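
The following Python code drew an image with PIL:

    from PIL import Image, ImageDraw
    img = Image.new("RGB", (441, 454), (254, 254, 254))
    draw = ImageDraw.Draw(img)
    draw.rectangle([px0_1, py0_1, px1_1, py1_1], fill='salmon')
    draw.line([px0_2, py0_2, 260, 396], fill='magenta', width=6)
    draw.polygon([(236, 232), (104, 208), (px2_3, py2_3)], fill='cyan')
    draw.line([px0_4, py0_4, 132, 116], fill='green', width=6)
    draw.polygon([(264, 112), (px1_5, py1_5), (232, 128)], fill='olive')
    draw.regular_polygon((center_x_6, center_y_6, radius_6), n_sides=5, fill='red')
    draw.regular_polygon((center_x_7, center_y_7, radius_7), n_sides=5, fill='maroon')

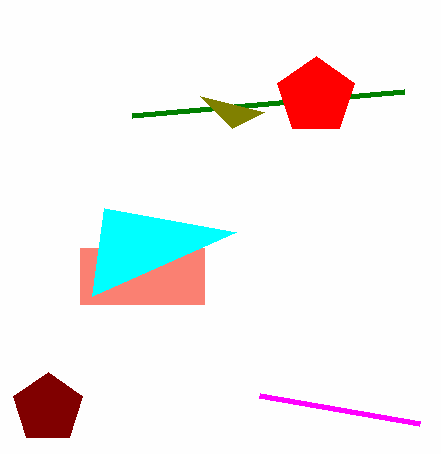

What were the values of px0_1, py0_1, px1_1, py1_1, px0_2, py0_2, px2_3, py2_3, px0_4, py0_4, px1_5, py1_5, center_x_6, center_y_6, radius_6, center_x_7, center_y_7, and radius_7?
px0_1 = 80; py0_1 = 248; px1_1 = 204; py1_1 = 304; px0_2 = 420; py0_2 = 424; px2_3 = 92; py2_3 = 296; px0_4 = 404; py0_4 = 92; px1_5 = 200; py1_5 = 96; center_x_6 = 316; center_y_6 = 96; radius_6 = 40; center_x_7 = 48; center_y_7 = 408; radius_7 = 36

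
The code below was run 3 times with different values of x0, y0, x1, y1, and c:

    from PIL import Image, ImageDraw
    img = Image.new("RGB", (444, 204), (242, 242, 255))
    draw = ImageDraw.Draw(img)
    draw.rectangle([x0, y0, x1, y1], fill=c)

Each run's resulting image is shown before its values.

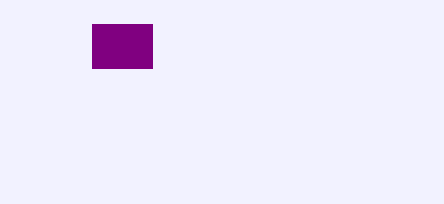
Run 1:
x0 = 92; y0 = 24; x1 = 152; y1 = 68; c = 'purple'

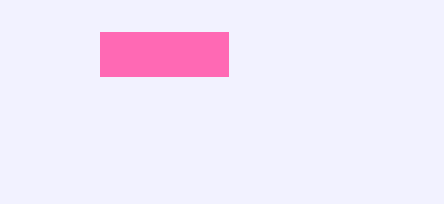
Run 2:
x0 = 100; y0 = 32; x1 = 228; y1 = 76; c = 'hotpink'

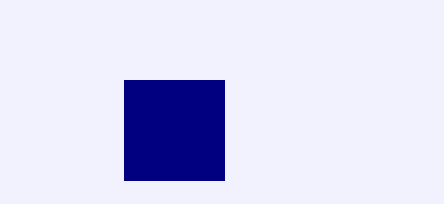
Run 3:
x0 = 124; y0 = 80; x1 = 224; y1 = 180; c = 'navy'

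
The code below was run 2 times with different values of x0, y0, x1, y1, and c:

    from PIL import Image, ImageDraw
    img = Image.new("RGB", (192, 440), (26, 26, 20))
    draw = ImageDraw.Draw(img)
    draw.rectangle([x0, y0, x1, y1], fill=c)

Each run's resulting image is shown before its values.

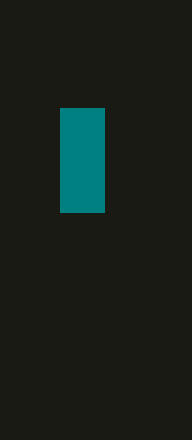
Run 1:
x0 = 60
y0 = 108
x1 = 104
y1 = 212
c = 'teal'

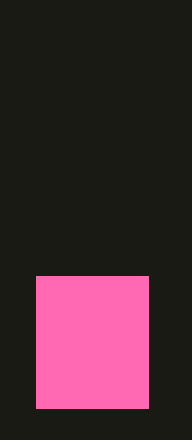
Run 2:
x0 = 36, y0 = 276, x1 = 148, y1 = 408, c = 'hotpink'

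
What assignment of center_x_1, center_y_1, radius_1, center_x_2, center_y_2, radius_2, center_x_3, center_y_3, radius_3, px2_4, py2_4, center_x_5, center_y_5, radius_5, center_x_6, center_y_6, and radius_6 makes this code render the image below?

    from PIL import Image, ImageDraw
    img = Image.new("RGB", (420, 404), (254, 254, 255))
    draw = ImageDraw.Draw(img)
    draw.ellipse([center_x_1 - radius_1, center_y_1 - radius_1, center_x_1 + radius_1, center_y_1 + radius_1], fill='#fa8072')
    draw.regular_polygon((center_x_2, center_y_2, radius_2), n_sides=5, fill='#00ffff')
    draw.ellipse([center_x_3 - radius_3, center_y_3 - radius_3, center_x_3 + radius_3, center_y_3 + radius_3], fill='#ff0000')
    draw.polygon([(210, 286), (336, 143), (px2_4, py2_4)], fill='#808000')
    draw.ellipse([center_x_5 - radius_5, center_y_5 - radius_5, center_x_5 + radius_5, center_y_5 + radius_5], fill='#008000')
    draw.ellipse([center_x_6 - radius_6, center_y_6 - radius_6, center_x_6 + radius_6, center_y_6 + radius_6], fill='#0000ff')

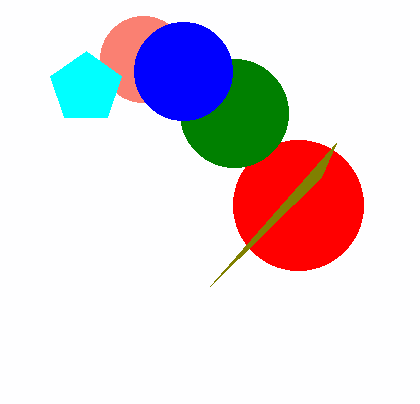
center_x_1 = 143, center_y_1 = 59, radius_1 = 43, center_x_2 = 86, center_y_2 = 88, radius_2 = 37, center_x_3 = 298, center_y_3 = 205, radius_3 = 65, px2_4 = 321, py2_4 = 177, center_x_5 = 234, center_y_5 = 113, radius_5 = 54, center_x_6 = 183, center_y_6 = 71, radius_6 = 49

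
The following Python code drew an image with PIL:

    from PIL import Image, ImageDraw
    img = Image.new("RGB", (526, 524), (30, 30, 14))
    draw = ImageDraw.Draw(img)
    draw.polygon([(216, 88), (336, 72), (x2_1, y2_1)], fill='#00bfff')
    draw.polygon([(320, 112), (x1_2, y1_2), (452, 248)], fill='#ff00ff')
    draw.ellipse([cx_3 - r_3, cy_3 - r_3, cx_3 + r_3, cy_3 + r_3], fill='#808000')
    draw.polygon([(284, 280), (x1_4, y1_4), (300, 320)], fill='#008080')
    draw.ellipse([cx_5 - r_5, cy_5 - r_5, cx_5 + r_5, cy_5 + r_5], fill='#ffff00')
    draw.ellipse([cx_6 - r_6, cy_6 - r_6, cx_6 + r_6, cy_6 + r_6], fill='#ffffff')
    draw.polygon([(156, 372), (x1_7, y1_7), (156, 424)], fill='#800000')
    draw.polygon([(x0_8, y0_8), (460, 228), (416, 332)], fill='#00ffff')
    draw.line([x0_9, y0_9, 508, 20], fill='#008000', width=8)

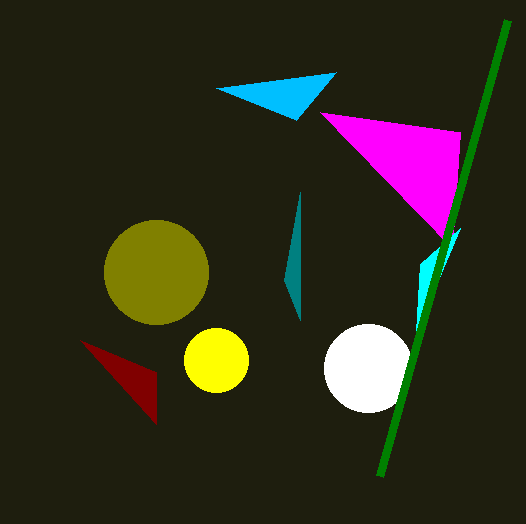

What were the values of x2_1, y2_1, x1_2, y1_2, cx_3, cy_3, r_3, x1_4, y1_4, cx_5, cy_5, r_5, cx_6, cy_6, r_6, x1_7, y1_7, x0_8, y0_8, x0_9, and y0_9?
x2_1 = 296; y2_1 = 120; x1_2 = 460; y1_2 = 132; cx_3 = 156; cy_3 = 272; r_3 = 52; x1_4 = 300; y1_4 = 192; cx_5 = 216; cy_5 = 360; r_5 = 32; cx_6 = 368; cy_6 = 368; r_6 = 44; x1_7 = 80; y1_7 = 340; x0_8 = 420; y0_8 = 264; x0_9 = 380; y0_9 = 476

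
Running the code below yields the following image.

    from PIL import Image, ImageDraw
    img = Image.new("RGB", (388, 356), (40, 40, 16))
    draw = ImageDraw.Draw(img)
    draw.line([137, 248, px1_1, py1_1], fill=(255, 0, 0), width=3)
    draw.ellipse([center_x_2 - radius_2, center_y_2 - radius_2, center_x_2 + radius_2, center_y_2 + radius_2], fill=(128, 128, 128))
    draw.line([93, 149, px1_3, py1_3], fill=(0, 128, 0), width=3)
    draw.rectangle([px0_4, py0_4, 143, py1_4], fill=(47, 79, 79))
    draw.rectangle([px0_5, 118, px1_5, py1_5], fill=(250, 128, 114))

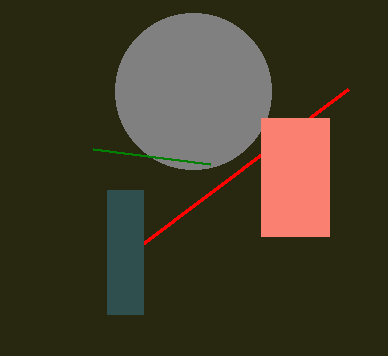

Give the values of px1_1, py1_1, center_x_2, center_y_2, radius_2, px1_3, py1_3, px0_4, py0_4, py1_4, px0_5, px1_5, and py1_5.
px1_1 = 348, py1_1 = 89, center_x_2 = 193, center_y_2 = 91, radius_2 = 78, px1_3 = 210, py1_3 = 164, px0_4 = 107, py0_4 = 190, py1_4 = 314, px0_5 = 261, px1_5 = 329, py1_5 = 236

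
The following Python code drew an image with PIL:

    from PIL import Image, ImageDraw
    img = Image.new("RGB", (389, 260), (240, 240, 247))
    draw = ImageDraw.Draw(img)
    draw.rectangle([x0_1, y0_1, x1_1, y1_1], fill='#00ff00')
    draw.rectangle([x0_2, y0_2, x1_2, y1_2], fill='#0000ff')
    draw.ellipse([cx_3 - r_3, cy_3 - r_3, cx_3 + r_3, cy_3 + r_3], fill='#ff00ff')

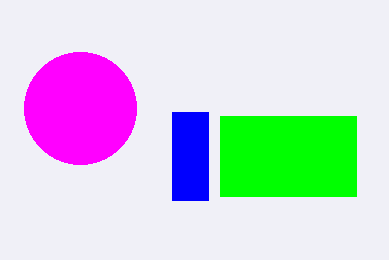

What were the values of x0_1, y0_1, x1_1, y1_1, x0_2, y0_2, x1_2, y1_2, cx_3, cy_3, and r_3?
x0_1 = 220; y0_1 = 116; x1_1 = 356; y1_1 = 196; x0_2 = 172; y0_2 = 112; x1_2 = 208; y1_2 = 200; cx_3 = 80; cy_3 = 108; r_3 = 56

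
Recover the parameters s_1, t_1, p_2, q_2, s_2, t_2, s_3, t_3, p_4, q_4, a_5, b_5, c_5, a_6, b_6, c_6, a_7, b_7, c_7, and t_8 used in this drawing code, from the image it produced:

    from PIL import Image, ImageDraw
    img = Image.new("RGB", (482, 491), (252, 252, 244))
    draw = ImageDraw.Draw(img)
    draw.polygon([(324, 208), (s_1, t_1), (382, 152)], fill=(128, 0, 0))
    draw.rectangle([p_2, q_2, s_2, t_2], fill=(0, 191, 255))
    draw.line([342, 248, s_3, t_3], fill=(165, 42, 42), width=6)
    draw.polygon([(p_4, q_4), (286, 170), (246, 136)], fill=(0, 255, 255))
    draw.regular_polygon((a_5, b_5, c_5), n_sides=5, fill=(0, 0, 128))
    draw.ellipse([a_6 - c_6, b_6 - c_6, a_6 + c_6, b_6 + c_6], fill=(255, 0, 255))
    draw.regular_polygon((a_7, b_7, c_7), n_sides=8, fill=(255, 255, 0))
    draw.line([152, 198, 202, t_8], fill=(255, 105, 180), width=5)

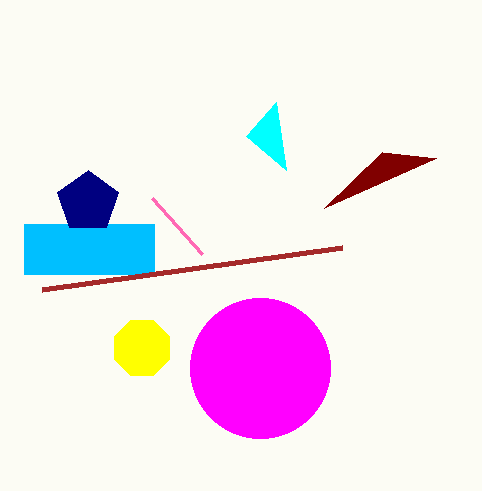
s_1 = 436; t_1 = 158; p_2 = 24; q_2 = 224; s_2 = 154; t_2 = 274; s_3 = 42; t_3 = 290; p_4 = 276; q_4 = 102; a_5 = 88; b_5 = 202; c_5 = 32; a_6 = 260; b_6 = 368; c_6 = 70; a_7 = 142; b_7 = 348; c_7 = 30; t_8 = 254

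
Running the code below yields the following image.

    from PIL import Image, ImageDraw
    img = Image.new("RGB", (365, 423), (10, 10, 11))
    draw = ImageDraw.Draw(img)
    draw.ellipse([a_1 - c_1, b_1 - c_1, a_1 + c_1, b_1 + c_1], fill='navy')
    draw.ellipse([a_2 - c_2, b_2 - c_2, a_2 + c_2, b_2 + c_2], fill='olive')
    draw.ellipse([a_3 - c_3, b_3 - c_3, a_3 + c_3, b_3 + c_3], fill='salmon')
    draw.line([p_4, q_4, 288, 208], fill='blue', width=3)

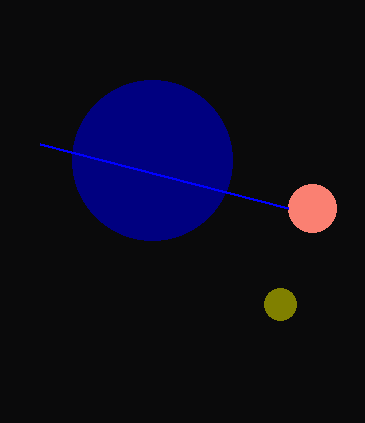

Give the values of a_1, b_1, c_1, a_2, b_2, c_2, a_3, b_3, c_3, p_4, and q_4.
a_1 = 152
b_1 = 160
c_1 = 80
a_2 = 280
b_2 = 304
c_2 = 16
a_3 = 312
b_3 = 208
c_3 = 24
p_4 = 40
q_4 = 144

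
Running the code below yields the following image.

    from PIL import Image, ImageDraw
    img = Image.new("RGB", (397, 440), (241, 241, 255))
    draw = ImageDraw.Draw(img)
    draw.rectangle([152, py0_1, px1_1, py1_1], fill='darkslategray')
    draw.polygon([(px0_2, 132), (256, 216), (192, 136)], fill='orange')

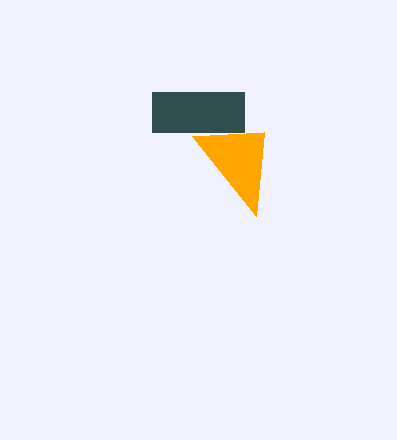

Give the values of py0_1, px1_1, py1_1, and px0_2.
py0_1 = 92, px1_1 = 244, py1_1 = 132, px0_2 = 264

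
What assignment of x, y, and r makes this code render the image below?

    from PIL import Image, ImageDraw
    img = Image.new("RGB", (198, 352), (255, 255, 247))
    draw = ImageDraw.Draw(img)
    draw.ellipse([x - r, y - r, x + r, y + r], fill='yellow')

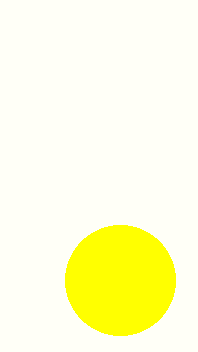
x = 120, y = 280, r = 55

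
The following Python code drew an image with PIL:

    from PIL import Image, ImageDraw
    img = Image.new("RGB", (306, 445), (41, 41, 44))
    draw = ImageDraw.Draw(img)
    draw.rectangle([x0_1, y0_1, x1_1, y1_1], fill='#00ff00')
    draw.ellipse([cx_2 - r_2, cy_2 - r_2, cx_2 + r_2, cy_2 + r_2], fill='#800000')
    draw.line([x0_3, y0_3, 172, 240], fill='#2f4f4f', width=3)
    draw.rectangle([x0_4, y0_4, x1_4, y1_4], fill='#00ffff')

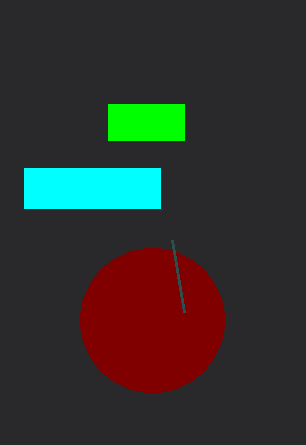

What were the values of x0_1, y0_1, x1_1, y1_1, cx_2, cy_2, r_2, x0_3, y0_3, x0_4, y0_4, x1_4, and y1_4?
x0_1 = 108
y0_1 = 104
x1_1 = 184
y1_1 = 140
cx_2 = 152
cy_2 = 320
r_2 = 72
x0_3 = 184
y0_3 = 312
x0_4 = 24
y0_4 = 168
x1_4 = 160
y1_4 = 208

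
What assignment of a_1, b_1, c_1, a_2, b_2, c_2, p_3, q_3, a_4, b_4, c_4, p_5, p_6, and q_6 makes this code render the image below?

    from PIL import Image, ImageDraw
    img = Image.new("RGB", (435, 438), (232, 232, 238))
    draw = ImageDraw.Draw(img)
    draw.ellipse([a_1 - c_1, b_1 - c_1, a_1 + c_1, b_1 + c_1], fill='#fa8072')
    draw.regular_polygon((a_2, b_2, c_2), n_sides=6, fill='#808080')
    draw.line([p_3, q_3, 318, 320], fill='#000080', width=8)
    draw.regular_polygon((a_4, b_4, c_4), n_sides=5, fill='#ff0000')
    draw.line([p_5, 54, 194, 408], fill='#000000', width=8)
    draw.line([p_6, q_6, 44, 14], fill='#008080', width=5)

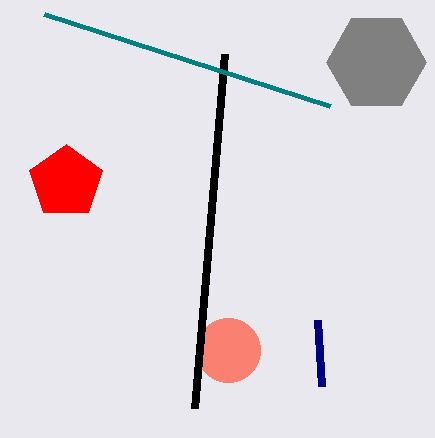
a_1 = 228
b_1 = 350
c_1 = 32
a_2 = 376
b_2 = 62
c_2 = 50
p_3 = 322
q_3 = 386
a_4 = 66
b_4 = 182
c_4 = 38
p_5 = 224
p_6 = 330
q_6 = 106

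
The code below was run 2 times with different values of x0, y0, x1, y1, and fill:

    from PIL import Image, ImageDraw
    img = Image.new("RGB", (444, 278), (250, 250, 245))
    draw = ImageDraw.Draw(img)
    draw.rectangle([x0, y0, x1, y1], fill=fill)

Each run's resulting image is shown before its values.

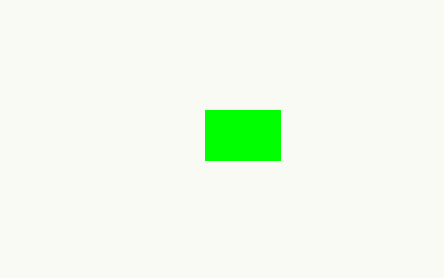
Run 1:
x0 = 205, y0 = 110, x1 = 280, y1 = 160, fill = 'lime'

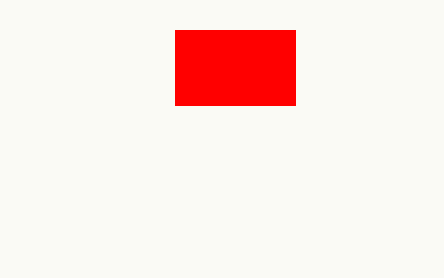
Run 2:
x0 = 175; y0 = 30; x1 = 295; y1 = 105; fill = 'red'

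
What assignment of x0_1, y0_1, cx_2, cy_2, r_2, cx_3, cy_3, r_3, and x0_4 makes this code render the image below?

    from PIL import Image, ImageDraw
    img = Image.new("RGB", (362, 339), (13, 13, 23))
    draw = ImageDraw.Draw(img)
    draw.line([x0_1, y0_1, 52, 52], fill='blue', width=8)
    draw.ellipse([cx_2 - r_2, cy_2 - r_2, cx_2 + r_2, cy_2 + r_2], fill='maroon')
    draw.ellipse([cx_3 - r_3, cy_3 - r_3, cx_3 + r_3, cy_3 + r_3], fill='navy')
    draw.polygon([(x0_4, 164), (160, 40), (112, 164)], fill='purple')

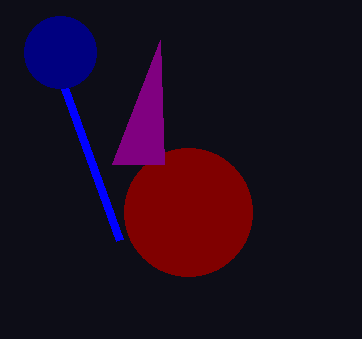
x0_1 = 120, y0_1 = 240, cx_2 = 188, cy_2 = 212, r_2 = 64, cx_3 = 60, cy_3 = 52, r_3 = 36, x0_4 = 164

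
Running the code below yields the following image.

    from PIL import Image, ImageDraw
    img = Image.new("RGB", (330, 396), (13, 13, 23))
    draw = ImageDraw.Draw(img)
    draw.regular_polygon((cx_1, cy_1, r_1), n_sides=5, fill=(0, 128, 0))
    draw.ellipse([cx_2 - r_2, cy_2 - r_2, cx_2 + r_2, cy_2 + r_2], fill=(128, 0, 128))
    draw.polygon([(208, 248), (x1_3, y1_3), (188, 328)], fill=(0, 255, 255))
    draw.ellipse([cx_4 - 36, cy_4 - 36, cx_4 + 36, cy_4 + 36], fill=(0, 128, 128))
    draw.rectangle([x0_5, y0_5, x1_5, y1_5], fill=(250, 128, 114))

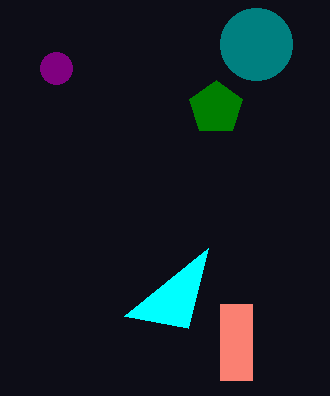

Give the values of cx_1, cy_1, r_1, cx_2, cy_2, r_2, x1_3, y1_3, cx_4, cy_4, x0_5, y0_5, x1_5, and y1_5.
cx_1 = 216
cy_1 = 108
r_1 = 28
cx_2 = 56
cy_2 = 68
r_2 = 16
x1_3 = 124
y1_3 = 316
cx_4 = 256
cy_4 = 44
x0_5 = 220
y0_5 = 304
x1_5 = 252
y1_5 = 380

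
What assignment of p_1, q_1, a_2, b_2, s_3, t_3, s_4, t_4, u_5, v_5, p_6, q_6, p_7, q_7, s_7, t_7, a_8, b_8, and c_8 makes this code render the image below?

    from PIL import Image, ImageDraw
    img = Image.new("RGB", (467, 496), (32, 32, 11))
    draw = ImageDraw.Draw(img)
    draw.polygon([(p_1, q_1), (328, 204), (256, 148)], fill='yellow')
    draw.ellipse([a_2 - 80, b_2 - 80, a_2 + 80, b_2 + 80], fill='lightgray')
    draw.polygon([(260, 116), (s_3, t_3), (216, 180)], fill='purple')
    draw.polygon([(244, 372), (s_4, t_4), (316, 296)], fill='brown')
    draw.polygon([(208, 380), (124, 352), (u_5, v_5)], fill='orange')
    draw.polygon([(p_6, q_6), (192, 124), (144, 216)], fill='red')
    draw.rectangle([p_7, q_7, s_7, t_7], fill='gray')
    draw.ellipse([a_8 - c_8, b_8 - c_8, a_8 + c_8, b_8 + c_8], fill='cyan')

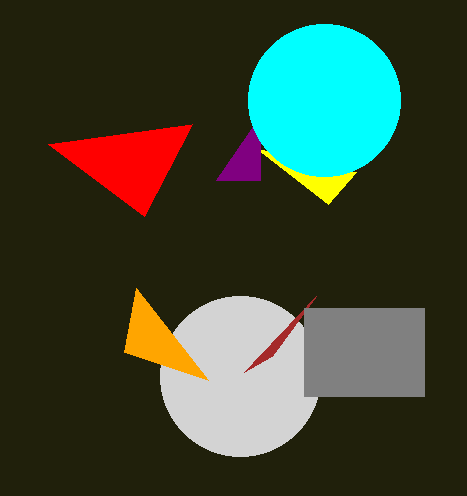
p_1 = 356; q_1 = 172; a_2 = 240; b_2 = 376; s_3 = 260; t_3 = 180; s_4 = 272; t_4 = 356; u_5 = 136; v_5 = 288; p_6 = 48; q_6 = 144; p_7 = 304; q_7 = 308; s_7 = 424; t_7 = 396; a_8 = 324; b_8 = 100; c_8 = 76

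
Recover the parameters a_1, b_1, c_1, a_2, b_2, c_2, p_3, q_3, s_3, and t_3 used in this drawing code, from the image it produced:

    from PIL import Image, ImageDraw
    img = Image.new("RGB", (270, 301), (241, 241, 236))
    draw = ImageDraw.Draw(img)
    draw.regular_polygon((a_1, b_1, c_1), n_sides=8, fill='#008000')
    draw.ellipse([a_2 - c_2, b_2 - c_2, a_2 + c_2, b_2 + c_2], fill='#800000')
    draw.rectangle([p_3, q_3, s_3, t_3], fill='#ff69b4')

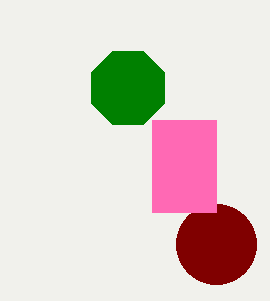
a_1 = 128
b_1 = 88
c_1 = 40
a_2 = 216
b_2 = 244
c_2 = 40
p_3 = 152
q_3 = 120
s_3 = 216
t_3 = 212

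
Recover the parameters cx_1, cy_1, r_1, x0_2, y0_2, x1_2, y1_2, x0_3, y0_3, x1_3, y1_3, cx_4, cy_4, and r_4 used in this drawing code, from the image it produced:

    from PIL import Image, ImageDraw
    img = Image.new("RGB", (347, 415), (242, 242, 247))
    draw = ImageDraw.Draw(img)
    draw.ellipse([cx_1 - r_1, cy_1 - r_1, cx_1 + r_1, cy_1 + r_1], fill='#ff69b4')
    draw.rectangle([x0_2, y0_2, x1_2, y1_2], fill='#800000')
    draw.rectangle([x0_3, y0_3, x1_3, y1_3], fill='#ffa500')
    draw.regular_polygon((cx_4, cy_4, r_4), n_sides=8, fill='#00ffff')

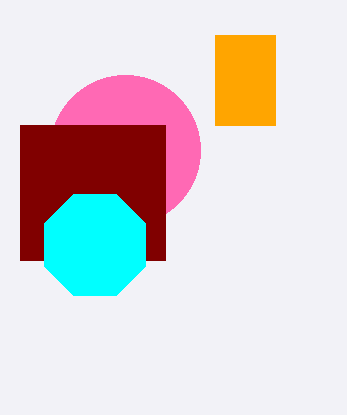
cx_1 = 125, cy_1 = 150, r_1 = 75, x0_2 = 20, y0_2 = 125, x1_2 = 165, y1_2 = 260, x0_3 = 215, y0_3 = 35, x1_3 = 275, y1_3 = 125, cx_4 = 95, cy_4 = 245, r_4 = 55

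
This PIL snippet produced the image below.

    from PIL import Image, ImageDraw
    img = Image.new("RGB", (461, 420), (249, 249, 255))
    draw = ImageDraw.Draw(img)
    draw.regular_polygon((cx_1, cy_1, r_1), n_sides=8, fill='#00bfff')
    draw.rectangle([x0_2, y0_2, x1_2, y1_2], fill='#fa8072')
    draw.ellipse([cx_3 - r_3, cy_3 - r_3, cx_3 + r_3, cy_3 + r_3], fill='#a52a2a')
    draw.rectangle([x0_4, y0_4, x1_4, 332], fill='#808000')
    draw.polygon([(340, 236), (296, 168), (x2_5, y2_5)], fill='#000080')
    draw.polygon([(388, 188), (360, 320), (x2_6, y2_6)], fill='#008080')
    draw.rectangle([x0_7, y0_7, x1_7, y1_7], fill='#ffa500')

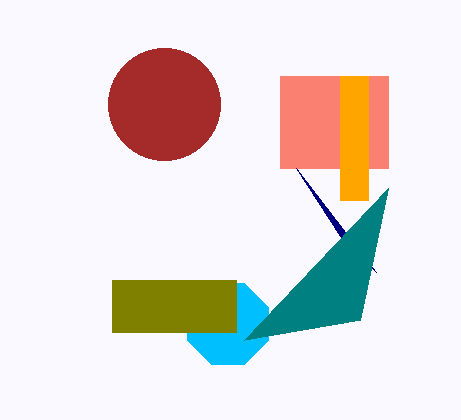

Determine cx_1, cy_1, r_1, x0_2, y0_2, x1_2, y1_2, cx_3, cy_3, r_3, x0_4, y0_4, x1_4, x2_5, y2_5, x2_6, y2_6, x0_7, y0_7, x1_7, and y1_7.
cx_1 = 228
cy_1 = 324
r_1 = 44
x0_2 = 280
y0_2 = 76
x1_2 = 388
y1_2 = 168
cx_3 = 164
cy_3 = 104
r_3 = 56
x0_4 = 112
y0_4 = 280
x1_4 = 236
x2_5 = 376
y2_5 = 272
x2_6 = 244
y2_6 = 340
x0_7 = 340
y0_7 = 76
x1_7 = 368
y1_7 = 200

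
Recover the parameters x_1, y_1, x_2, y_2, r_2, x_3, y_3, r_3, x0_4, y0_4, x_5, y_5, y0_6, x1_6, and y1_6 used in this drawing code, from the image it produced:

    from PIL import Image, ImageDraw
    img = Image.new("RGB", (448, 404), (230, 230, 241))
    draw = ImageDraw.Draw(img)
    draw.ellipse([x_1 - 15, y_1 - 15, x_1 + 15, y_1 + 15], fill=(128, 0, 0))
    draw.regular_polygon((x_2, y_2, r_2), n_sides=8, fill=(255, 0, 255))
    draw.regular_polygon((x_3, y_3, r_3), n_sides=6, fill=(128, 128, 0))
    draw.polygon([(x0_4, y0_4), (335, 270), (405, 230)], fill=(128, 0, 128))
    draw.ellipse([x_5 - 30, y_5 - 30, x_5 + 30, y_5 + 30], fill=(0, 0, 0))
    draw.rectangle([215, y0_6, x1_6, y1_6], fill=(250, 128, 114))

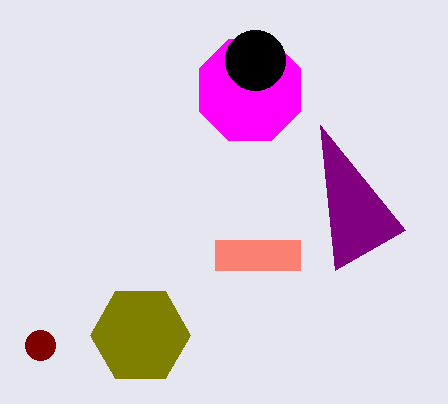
x_1 = 40
y_1 = 345
x_2 = 250
y_2 = 90
r_2 = 55
x_3 = 140
y_3 = 335
r_3 = 50
x0_4 = 320
y0_4 = 125
x_5 = 255
y_5 = 60
y0_6 = 240
x1_6 = 300
y1_6 = 270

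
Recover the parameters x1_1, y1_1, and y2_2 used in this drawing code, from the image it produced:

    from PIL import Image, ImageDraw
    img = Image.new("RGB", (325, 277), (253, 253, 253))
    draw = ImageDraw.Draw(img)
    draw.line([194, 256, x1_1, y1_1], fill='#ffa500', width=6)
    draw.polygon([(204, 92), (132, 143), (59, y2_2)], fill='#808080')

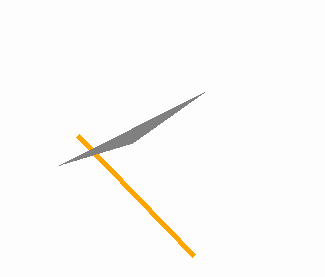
x1_1 = 78
y1_1 = 136
y2_2 = 165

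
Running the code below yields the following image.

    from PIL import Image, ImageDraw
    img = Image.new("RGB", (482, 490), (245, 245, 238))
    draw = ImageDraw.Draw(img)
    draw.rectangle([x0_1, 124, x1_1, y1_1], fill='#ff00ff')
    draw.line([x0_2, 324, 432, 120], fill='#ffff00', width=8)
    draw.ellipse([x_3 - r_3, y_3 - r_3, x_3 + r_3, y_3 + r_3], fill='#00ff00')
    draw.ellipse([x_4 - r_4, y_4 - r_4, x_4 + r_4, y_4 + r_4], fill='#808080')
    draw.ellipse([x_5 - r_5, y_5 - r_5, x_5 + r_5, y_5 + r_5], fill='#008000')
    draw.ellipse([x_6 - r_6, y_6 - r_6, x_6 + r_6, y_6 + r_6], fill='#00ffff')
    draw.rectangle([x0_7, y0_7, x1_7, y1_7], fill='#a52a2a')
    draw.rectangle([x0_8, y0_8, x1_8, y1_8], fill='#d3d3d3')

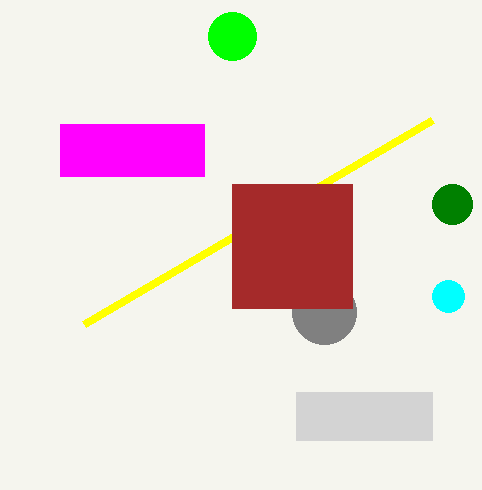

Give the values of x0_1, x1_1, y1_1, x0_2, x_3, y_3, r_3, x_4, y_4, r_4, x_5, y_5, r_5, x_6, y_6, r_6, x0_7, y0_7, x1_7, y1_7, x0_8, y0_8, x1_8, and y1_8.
x0_1 = 60, x1_1 = 204, y1_1 = 176, x0_2 = 84, x_3 = 232, y_3 = 36, r_3 = 24, x_4 = 324, y_4 = 312, r_4 = 32, x_5 = 452, y_5 = 204, r_5 = 20, x_6 = 448, y_6 = 296, r_6 = 16, x0_7 = 232, y0_7 = 184, x1_7 = 352, y1_7 = 308, x0_8 = 296, y0_8 = 392, x1_8 = 432, y1_8 = 440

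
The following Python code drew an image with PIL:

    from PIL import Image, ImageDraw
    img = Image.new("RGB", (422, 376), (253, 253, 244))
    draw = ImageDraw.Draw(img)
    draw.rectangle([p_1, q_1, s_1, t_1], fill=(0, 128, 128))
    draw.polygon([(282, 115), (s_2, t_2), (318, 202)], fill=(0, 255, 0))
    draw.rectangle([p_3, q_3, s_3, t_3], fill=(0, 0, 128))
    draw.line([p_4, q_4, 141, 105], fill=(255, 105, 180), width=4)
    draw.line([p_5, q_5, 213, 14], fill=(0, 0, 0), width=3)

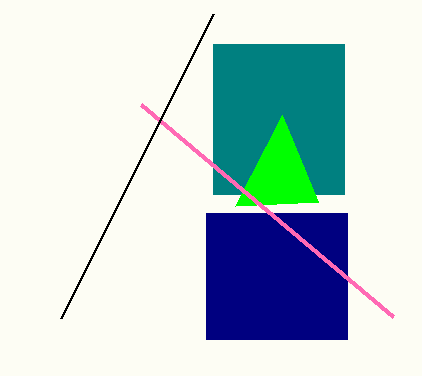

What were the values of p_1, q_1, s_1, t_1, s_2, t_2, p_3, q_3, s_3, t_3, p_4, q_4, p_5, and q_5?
p_1 = 213; q_1 = 44; s_1 = 344; t_1 = 194; s_2 = 235; t_2 = 206; p_3 = 206; q_3 = 213; s_3 = 347; t_3 = 339; p_4 = 393; q_4 = 317; p_5 = 61; q_5 = 318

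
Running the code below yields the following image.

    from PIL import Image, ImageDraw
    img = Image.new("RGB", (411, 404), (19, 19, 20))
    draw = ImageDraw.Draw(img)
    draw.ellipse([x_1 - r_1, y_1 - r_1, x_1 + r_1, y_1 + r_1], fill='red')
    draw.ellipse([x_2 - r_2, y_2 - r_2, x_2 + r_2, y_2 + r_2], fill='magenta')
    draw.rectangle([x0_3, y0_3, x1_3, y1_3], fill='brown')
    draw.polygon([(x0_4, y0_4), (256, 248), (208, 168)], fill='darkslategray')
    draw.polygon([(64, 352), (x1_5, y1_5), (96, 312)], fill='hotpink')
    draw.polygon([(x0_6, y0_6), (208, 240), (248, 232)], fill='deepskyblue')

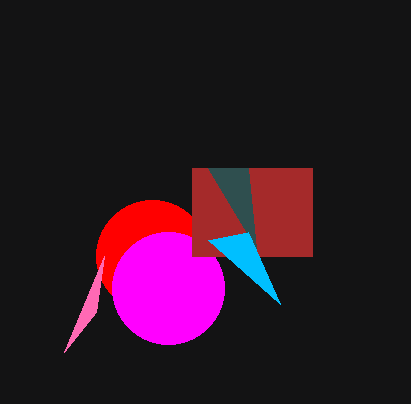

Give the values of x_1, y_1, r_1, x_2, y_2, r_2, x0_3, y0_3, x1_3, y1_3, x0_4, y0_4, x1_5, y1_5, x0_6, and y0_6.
x_1 = 152; y_1 = 256; r_1 = 56; x_2 = 168; y_2 = 288; r_2 = 56; x0_3 = 192; y0_3 = 168; x1_3 = 312; y1_3 = 256; x0_4 = 248; y0_4 = 168; x1_5 = 104; y1_5 = 256; x0_6 = 280; y0_6 = 304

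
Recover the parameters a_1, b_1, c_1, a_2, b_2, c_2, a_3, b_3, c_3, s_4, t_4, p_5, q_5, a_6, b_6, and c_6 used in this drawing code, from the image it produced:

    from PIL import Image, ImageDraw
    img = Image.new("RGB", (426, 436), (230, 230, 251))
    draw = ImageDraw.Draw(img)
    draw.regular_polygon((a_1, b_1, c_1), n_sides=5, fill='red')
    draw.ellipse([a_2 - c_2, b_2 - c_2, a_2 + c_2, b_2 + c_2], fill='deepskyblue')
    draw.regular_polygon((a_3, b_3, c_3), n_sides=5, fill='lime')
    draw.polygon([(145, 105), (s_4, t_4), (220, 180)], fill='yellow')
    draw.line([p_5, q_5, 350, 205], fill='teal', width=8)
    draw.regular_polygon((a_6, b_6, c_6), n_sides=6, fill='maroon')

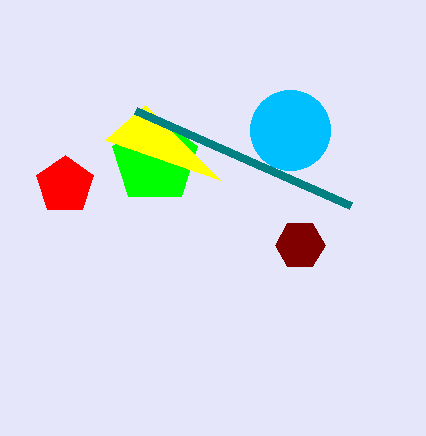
a_1 = 65; b_1 = 185; c_1 = 30; a_2 = 290; b_2 = 130; c_2 = 40; a_3 = 155; b_3 = 160; c_3 = 45; s_4 = 105; t_4 = 140; p_5 = 135; q_5 = 110; a_6 = 300; b_6 = 245; c_6 = 25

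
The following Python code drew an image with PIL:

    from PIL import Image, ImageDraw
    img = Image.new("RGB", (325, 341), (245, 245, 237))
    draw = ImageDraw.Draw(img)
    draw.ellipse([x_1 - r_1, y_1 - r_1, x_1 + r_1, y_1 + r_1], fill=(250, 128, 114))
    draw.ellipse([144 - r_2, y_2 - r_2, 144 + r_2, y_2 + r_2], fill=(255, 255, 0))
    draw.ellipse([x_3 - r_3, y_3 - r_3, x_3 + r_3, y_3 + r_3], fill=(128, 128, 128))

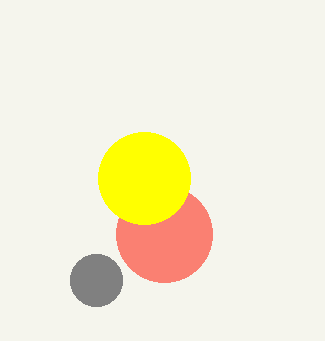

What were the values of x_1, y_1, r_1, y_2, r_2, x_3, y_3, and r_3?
x_1 = 164
y_1 = 234
r_1 = 48
y_2 = 178
r_2 = 46
x_3 = 96
y_3 = 280
r_3 = 26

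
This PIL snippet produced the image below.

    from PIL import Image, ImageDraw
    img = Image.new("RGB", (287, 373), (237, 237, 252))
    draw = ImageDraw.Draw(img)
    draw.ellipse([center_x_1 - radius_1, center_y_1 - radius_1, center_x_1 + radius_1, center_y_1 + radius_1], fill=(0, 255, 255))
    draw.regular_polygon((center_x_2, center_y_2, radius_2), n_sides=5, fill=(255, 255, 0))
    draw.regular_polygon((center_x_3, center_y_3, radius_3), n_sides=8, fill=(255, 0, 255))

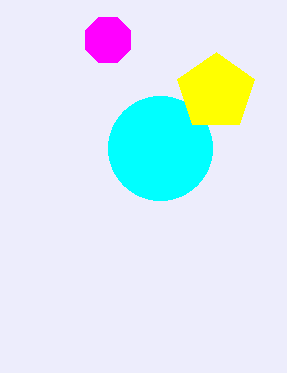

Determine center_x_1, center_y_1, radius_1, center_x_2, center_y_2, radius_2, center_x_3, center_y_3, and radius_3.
center_x_1 = 160; center_y_1 = 148; radius_1 = 52; center_x_2 = 216; center_y_2 = 92; radius_2 = 40; center_x_3 = 108; center_y_3 = 40; radius_3 = 24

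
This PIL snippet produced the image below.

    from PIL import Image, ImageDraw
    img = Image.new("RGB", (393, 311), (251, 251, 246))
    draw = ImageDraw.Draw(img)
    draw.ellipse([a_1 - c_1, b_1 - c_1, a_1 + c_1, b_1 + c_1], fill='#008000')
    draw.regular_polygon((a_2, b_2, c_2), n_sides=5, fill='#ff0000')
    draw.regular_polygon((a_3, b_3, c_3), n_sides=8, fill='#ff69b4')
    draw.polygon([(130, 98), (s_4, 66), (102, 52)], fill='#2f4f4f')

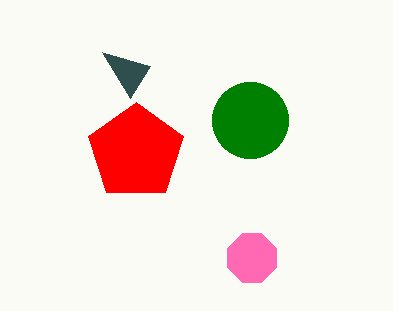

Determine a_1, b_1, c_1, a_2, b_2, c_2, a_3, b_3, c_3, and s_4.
a_1 = 250; b_1 = 120; c_1 = 38; a_2 = 136; b_2 = 152; c_2 = 50; a_3 = 252; b_3 = 258; c_3 = 26; s_4 = 150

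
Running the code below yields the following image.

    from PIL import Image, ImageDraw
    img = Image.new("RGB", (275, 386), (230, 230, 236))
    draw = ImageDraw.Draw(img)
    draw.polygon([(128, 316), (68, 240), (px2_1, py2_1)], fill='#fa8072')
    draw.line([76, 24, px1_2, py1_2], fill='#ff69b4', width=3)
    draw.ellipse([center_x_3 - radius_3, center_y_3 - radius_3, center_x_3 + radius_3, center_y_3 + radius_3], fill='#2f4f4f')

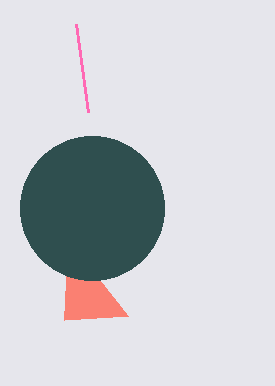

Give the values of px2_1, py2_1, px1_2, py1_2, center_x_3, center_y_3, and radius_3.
px2_1 = 64; py2_1 = 320; px1_2 = 88; py1_2 = 112; center_x_3 = 92; center_y_3 = 208; radius_3 = 72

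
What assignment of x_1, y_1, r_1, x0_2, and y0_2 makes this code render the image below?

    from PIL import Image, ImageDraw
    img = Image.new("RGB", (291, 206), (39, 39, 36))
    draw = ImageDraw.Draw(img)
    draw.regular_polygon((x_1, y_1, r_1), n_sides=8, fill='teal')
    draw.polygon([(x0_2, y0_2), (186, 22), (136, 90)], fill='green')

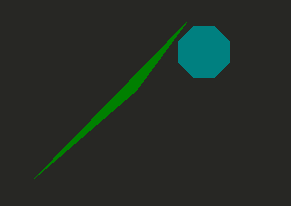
x_1 = 204; y_1 = 52; r_1 = 28; x0_2 = 34; y0_2 = 178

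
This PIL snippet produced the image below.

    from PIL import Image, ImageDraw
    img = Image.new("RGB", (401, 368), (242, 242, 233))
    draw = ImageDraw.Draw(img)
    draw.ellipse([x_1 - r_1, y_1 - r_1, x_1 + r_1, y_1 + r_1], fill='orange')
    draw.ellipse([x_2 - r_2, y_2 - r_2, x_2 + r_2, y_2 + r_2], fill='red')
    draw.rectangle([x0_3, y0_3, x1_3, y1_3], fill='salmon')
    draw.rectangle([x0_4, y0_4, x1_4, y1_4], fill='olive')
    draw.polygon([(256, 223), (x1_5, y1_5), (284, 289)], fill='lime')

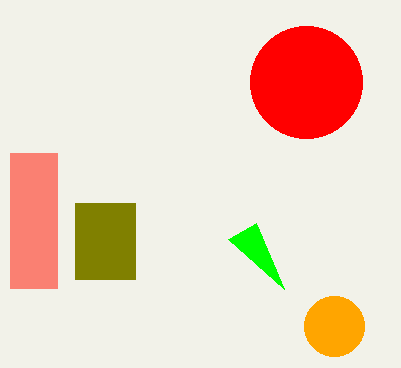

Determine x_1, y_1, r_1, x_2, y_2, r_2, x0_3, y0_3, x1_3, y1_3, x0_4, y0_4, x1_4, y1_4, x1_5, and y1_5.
x_1 = 334, y_1 = 326, r_1 = 30, x_2 = 306, y_2 = 82, r_2 = 56, x0_3 = 10, y0_3 = 153, x1_3 = 57, y1_3 = 288, x0_4 = 75, y0_4 = 203, x1_4 = 135, y1_4 = 279, x1_5 = 228, y1_5 = 239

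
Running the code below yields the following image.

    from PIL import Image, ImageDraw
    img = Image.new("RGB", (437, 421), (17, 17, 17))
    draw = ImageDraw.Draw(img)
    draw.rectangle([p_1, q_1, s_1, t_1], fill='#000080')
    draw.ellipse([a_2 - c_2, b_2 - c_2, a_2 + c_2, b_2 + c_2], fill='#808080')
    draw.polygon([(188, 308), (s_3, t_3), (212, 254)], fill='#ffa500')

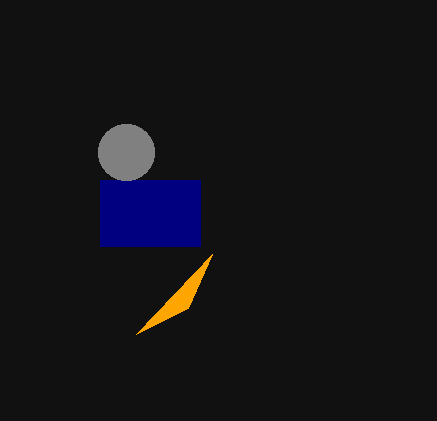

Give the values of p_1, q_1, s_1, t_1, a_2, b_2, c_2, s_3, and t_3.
p_1 = 100; q_1 = 180; s_1 = 200; t_1 = 246; a_2 = 126; b_2 = 152; c_2 = 28; s_3 = 136; t_3 = 334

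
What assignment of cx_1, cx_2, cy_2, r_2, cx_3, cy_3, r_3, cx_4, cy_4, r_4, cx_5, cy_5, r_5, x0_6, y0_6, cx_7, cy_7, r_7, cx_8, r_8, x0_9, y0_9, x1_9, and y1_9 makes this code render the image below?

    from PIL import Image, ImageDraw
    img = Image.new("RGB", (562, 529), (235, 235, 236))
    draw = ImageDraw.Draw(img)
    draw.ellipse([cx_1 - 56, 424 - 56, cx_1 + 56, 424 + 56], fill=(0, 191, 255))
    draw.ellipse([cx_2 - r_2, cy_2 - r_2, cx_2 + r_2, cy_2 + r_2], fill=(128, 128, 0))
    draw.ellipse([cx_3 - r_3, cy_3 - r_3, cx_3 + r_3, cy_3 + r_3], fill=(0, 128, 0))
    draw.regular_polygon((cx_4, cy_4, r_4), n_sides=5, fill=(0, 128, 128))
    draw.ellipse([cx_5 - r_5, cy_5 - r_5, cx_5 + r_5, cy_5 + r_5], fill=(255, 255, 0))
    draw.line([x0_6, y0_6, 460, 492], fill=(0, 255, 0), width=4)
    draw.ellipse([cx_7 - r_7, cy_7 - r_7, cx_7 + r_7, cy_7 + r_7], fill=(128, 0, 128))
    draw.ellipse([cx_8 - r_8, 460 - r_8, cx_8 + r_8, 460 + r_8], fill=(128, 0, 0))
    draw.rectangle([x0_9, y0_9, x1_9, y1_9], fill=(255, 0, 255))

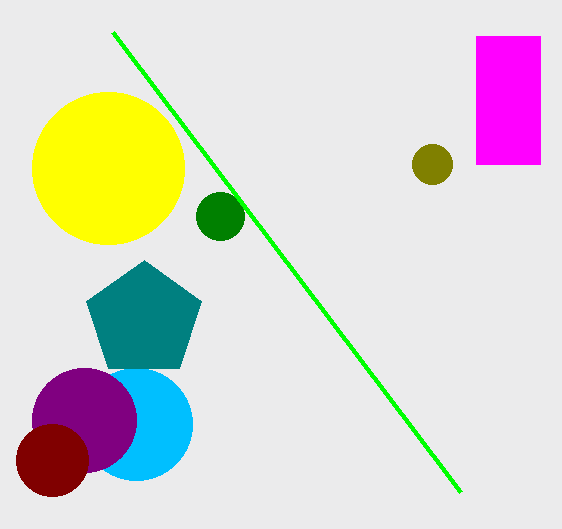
cx_1 = 136
cx_2 = 432
cy_2 = 164
r_2 = 20
cx_3 = 220
cy_3 = 216
r_3 = 24
cx_4 = 144
cy_4 = 320
r_4 = 60
cx_5 = 108
cy_5 = 168
r_5 = 76
x0_6 = 112
y0_6 = 32
cx_7 = 84
cy_7 = 420
r_7 = 52
cx_8 = 52
r_8 = 36
x0_9 = 476
y0_9 = 36
x1_9 = 540
y1_9 = 164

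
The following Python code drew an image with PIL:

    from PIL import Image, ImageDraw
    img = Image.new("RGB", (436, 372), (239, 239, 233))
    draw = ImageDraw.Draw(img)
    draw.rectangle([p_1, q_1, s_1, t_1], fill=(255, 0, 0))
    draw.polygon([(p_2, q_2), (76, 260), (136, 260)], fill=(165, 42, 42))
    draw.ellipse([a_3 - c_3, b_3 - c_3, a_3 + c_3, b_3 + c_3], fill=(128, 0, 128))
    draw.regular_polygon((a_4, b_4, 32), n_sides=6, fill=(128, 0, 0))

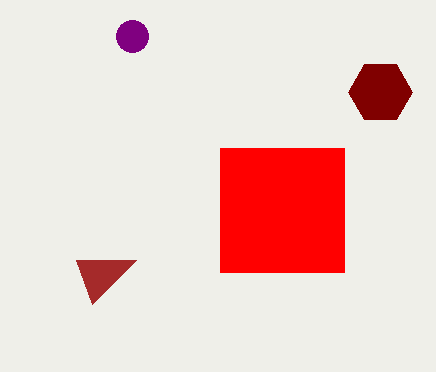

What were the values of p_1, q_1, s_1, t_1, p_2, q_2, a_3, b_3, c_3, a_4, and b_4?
p_1 = 220
q_1 = 148
s_1 = 344
t_1 = 272
p_2 = 92
q_2 = 304
a_3 = 132
b_3 = 36
c_3 = 16
a_4 = 380
b_4 = 92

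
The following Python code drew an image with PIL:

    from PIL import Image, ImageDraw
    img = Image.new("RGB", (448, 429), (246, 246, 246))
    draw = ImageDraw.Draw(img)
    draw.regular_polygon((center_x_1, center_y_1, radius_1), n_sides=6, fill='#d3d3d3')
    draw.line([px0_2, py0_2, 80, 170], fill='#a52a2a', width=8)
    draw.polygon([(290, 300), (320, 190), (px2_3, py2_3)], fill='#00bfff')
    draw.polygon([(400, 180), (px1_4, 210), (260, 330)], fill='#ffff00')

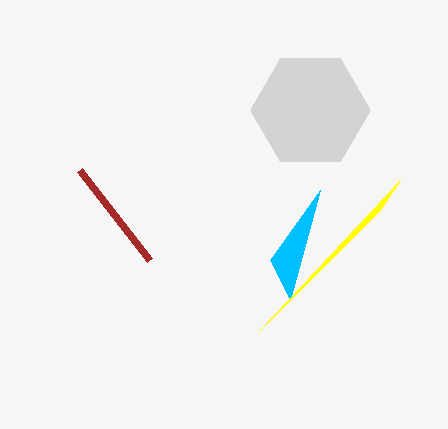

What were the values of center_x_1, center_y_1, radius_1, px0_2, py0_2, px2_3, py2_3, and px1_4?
center_x_1 = 310; center_y_1 = 110; radius_1 = 60; px0_2 = 150; py0_2 = 260; px2_3 = 270; py2_3 = 260; px1_4 = 380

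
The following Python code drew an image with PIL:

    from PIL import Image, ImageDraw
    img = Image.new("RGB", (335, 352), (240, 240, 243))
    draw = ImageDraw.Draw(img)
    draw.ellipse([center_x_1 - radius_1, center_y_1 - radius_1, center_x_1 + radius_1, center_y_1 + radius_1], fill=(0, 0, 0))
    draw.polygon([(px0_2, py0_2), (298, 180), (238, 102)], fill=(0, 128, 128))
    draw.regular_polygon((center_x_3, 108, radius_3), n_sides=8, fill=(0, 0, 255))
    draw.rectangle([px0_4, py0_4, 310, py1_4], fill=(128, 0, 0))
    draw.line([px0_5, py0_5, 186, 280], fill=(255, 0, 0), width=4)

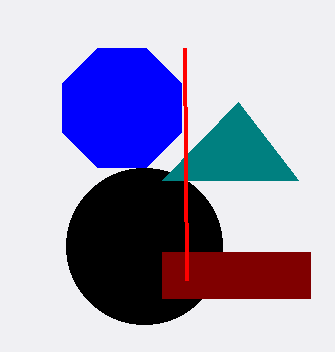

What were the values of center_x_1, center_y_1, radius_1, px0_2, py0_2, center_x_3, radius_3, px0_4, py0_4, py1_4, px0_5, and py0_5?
center_x_1 = 144; center_y_1 = 246; radius_1 = 78; px0_2 = 162; py0_2 = 180; center_x_3 = 122; radius_3 = 64; px0_4 = 162; py0_4 = 252; py1_4 = 298; px0_5 = 184; py0_5 = 48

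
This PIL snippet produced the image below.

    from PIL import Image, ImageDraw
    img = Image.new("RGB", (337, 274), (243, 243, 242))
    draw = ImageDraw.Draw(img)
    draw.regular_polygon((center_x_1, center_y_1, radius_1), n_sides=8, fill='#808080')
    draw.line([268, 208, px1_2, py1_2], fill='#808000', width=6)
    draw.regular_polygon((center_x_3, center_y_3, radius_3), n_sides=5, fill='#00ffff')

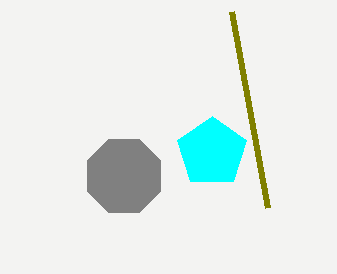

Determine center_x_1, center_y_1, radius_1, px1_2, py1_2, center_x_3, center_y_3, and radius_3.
center_x_1 = 124, center_y_1 = 176, radius_1 = 40, px1_2 = 232, py1_2 = 12, center_x_3 = 212, center_y_3 = 152, radius_3 = 36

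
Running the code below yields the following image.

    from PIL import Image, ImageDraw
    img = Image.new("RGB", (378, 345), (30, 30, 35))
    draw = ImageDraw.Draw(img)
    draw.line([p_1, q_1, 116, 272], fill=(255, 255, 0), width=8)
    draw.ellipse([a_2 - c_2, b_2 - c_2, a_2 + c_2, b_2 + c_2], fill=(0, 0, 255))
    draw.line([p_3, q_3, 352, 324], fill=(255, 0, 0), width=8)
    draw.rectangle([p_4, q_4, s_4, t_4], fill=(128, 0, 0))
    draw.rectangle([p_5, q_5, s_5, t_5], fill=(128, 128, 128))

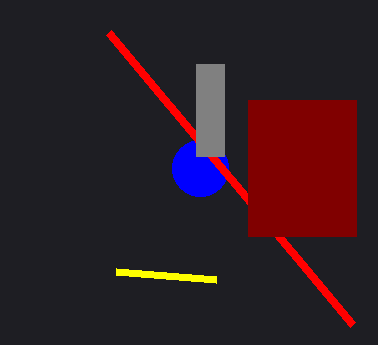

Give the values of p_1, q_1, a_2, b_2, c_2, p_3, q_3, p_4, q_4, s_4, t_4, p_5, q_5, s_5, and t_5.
p_1 = 216, q_1 = 280, a_2 = 200, b_2 = 168, c_2 = 28, p_3 = 108, q_3 = 32, p_4 = 248, q_4 = 100, s_4 = 356, t_4 = 236, p_5 = 196, q_5 = 64, s_5 = 224, t_5 = 156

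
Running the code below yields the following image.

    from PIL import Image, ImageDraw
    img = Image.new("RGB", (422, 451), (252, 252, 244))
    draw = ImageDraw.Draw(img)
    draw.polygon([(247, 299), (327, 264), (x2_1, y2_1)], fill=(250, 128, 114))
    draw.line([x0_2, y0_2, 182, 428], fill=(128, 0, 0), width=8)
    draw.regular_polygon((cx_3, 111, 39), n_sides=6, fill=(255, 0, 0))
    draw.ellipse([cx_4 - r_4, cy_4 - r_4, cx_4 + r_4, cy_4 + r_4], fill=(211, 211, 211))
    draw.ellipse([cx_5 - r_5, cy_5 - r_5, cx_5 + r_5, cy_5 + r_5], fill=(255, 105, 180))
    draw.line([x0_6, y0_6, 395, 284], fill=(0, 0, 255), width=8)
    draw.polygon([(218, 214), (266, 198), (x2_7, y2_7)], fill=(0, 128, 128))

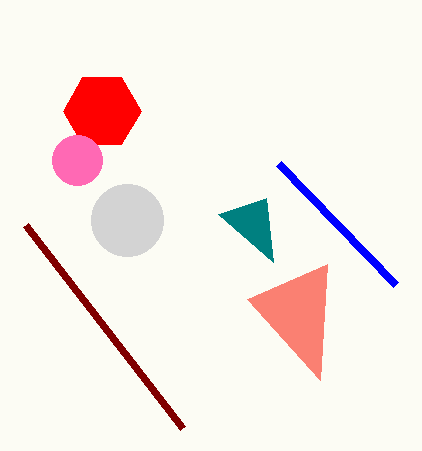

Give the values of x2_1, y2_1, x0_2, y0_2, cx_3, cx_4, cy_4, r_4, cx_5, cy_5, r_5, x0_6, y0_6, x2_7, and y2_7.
x2_1 = 320
y2_1 = 380
x0_2 = 25
y0_2 = 225
cx_3 = 102
cx_4 = 127
cy_4 = 220
r_4 = 36
cx_5 = 77
cy_5 = 160
r_5 = 25
x0_6 = 278
y0_6 = 163
x2_7 = 273
y2_7 = 262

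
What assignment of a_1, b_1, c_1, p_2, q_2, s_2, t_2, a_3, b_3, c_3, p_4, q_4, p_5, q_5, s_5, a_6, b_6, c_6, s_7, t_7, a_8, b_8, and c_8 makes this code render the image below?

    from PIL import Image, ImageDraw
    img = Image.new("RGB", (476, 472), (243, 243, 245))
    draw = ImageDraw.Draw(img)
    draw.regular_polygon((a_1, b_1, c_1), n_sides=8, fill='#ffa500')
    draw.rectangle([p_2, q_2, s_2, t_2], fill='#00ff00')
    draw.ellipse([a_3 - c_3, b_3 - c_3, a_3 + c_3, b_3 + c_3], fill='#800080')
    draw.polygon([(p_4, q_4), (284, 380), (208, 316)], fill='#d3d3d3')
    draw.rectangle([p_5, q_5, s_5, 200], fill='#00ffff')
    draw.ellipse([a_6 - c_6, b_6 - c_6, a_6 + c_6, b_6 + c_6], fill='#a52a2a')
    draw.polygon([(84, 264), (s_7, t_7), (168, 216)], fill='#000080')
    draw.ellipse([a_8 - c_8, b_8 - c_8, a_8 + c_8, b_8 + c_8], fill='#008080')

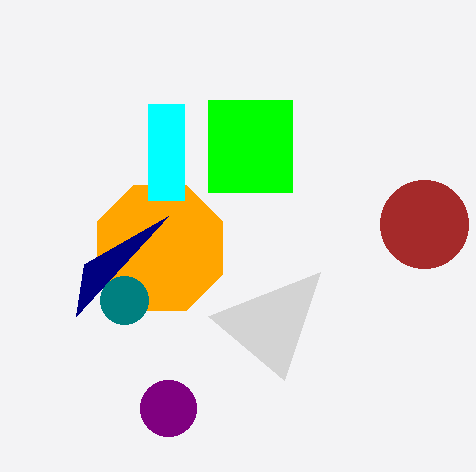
a_1 = 160
b_1 = 248
c_1 = 68
p_2 = 208
q_2 = 100
s_2 = 292
t_2 = 192
a_3 = 168
b_3 = 408
c_3 = 28
p_4 = 320
q_4 = 272
p_5 = 148
q_5 = 104
s_5 = 184
a_6 = 424
b_6 = 224
c_6 = 44
s_7 = 76
t_7 = 316
a_8 = 124
b_8 = 300
c_8 = 24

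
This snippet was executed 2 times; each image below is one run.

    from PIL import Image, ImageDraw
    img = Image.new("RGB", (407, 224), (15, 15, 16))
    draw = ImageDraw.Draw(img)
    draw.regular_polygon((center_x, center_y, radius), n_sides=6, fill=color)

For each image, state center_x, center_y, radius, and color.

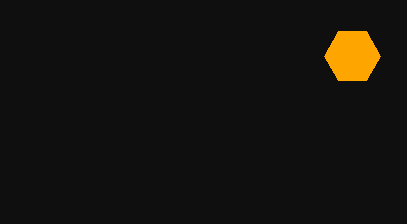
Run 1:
center_x = 352
center_y = 56
radius = 28
color = 'orange'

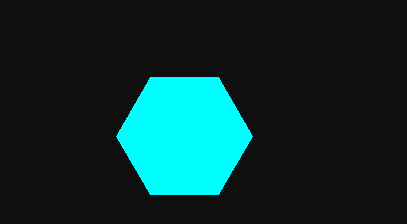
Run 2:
center_x = 184
center_y = 136
radius = 68
color = 'cyan'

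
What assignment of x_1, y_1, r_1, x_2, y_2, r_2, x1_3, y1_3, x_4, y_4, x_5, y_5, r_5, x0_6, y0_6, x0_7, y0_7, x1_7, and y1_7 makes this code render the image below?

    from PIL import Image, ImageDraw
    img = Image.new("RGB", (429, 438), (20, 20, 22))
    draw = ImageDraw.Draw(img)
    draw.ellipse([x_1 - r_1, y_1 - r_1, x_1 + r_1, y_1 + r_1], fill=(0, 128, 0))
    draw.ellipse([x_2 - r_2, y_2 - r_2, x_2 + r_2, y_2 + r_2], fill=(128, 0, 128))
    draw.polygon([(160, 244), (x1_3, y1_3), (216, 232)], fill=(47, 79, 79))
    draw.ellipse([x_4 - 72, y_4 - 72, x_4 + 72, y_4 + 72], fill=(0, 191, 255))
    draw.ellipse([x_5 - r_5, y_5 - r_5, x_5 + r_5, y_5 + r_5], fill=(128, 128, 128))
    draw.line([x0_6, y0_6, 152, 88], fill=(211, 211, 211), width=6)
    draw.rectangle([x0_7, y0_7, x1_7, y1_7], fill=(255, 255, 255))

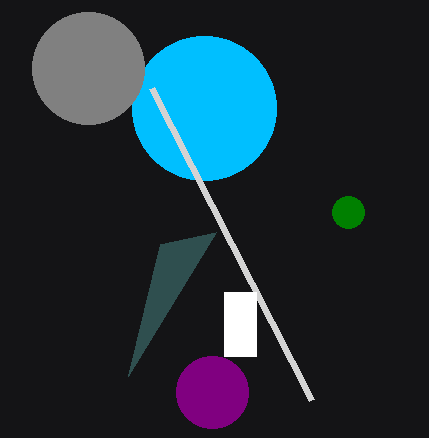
x_1 = 348, y_1 = 212, r_1 = 16, x_2 = 212, y_2 = 392, r_2 = 36, x1_3 = 128, y1_3 = 376, x_4 = 204, y_4 = 108, x_5 = 88, y_5 = 68, r_5 = 56, x0_6 = 312, y0_6 = 400, x0_7 = 224, y0_7 = 292, x1_7 = 256, y1_7 = 356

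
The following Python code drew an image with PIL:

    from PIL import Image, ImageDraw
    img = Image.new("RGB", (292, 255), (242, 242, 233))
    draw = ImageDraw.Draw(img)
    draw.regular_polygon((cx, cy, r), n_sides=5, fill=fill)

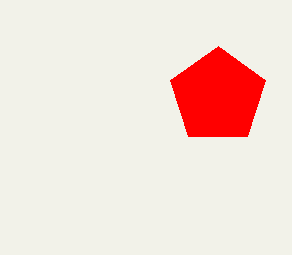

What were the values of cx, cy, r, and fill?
cx = 218
cy = 96
r = 50
fill = 'red'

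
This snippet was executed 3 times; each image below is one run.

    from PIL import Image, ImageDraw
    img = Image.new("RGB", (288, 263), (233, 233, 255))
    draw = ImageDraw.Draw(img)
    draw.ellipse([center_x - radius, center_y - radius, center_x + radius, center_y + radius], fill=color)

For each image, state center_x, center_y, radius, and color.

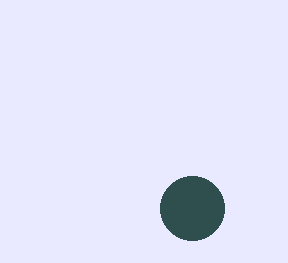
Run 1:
center_x = 192
center_y = 208
radius = 32
color = 'darkslategray'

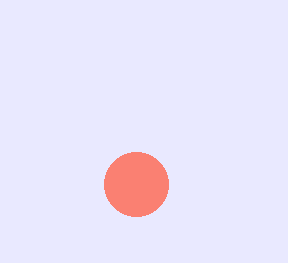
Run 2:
center_x = 136
center_y = 184
radius = 32
color = 'salmon'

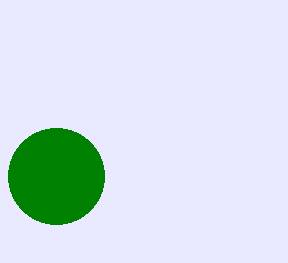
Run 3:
center_x = 56, center_y = 176, radius = 48, color = 'green'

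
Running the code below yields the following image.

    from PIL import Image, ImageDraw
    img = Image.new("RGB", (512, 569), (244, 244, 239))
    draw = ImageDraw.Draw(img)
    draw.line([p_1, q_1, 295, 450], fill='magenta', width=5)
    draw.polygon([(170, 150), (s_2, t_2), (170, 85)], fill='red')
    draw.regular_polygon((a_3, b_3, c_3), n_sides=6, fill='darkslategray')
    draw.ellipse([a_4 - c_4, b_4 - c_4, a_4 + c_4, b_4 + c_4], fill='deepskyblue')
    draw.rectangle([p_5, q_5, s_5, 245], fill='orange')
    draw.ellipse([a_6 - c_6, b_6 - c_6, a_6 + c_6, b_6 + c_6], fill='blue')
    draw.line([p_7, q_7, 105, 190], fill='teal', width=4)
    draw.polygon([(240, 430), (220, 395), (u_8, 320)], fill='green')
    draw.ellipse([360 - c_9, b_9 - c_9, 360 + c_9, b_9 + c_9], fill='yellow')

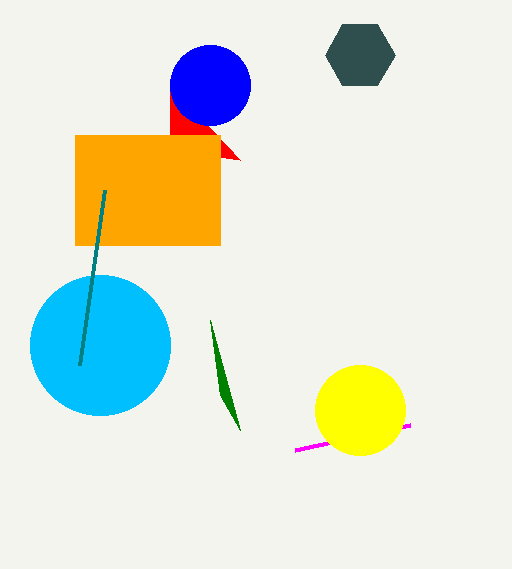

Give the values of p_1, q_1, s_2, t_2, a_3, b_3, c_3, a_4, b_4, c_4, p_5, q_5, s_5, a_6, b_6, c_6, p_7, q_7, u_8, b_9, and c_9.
p_1 = 410; q_1 = 425; s_2 = 240; t_2 = 160; a_3 = 360; b_3 = 55; c_3 = 35; a_4 = 100; b_4 = 345; c_4 = 70; p_5 = 75; q_5 = 135; s_5 = 220; a_6 = 210; b_6 = 85; c_6 = 40; p_7 = 80; q_7 = 365; u_8 = 210; b_9 = 410; c_9 = 45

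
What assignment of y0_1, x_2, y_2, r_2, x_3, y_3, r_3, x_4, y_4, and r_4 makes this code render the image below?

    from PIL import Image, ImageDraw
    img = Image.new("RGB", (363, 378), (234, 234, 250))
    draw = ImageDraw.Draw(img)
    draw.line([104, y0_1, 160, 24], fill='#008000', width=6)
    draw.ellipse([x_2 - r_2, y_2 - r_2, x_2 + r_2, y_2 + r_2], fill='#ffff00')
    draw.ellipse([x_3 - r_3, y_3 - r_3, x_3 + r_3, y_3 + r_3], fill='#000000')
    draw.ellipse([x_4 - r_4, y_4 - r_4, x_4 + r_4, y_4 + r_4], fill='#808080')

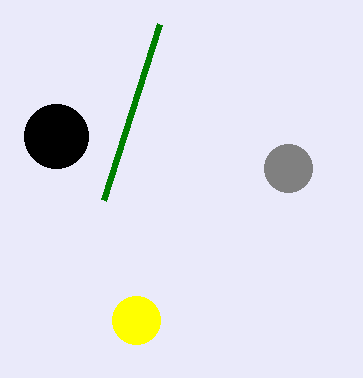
y0_1 = 200, x_2 = 136, y_2 = 320, r_2 = 24, x_3 = 56, y_3 = 136, r_3 = 32, x_4 = 288, y_4 = 168, r_4 = 24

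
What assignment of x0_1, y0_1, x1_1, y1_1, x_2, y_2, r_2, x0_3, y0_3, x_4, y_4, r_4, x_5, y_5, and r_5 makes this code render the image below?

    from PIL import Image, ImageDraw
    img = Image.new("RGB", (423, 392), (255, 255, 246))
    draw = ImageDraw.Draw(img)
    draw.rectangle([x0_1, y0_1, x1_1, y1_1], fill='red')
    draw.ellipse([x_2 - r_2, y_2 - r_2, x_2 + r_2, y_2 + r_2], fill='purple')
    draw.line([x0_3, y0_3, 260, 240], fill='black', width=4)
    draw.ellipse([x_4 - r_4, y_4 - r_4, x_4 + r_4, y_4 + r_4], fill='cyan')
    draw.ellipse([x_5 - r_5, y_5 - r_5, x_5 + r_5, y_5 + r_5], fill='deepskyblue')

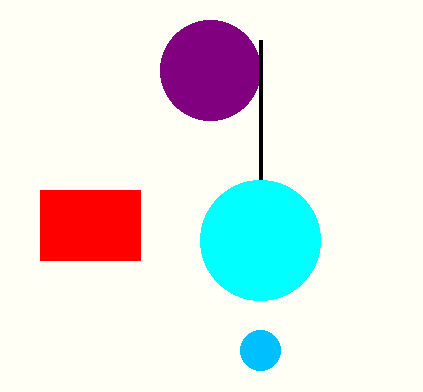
x0_1 = 40; y0_1 = 190; x1_1 = 140; y1_1 = 260; x_2 = 210; y_2 = 70; r_2 = 50; x0_3 = 260; y0_3 = 40; x_4 = 260; y_4 = 240; r_4 = 60; x_5 = 260; y_5 = 350; r_5 = 20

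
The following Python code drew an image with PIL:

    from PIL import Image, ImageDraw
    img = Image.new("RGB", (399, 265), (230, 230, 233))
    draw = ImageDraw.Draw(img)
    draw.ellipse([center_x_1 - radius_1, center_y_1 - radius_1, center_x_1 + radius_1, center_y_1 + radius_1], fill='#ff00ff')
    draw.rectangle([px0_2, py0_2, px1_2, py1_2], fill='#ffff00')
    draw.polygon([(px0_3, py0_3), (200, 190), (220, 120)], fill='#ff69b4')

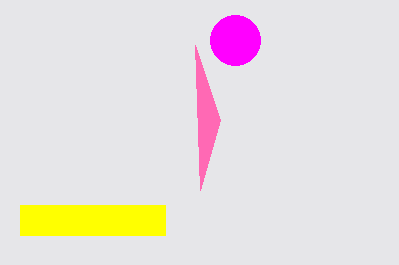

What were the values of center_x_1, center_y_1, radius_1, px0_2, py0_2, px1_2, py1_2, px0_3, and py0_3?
center_x_1 = 235, center_y_1 = 40, radius_1 = 25, px0_2 = 20, py0_2 = 205, px1_2 = 165, py1_2 = 235, px0_3 = 195, py0_3 = 45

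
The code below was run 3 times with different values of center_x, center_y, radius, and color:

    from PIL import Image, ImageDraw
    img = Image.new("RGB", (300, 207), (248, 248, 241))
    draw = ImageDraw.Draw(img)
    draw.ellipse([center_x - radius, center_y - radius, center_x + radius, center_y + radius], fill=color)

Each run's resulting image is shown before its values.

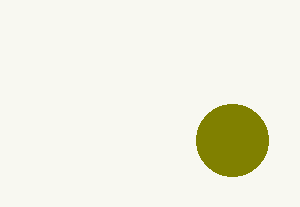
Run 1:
center_x = 232, center_y = 140, radius = 36, color = 'olive'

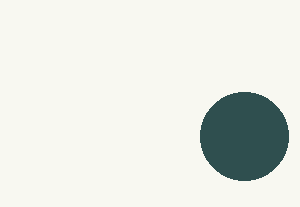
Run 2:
center_x = 244, center_y = 136, radius = 44, color = 'darkslategray'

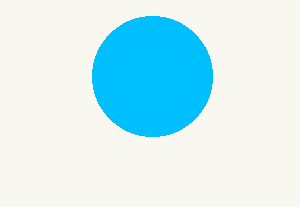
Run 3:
center_x = 152, center_y = 76, radius = 60, color = 'deepskyblue'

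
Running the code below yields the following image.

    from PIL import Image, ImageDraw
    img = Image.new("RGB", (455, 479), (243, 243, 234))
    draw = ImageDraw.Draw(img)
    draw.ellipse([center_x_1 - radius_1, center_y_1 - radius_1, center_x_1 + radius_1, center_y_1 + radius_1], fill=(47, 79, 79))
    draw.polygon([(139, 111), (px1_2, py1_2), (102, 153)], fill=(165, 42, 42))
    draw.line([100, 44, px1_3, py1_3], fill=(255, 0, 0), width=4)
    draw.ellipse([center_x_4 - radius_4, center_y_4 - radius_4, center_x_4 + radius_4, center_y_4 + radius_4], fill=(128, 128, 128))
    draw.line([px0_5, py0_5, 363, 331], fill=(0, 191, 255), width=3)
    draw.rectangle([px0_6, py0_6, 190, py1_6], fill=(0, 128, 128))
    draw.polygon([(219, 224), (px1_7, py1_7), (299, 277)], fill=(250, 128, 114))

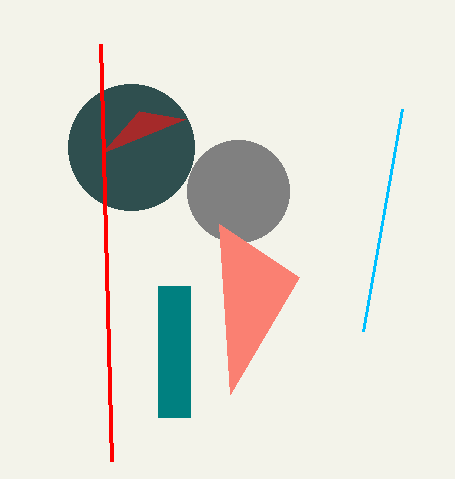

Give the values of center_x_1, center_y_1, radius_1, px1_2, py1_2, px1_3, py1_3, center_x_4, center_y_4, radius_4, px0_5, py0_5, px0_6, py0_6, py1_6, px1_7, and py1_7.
center_x_1 = 131; center_y_1 = 147; radius_1 = 63; px1_2 = 185; py1_2 = 119; px1_3 = 111; py1_3 = 461; center_x_4 = 238; center_y_4 = 191; radius_4 = 51; px0_5 = 402; py0_5 = 109; px0_6 = 158; py0_6 = 286; py1_6 = 417; px1_7 = 230; py1_7 = 394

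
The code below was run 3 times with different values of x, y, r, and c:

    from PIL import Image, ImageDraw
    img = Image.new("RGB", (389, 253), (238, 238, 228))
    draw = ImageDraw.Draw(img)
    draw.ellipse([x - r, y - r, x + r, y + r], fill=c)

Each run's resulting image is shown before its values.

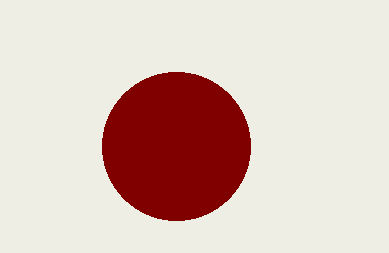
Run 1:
x = 176; y = 146; r = 74; c = 'maroon'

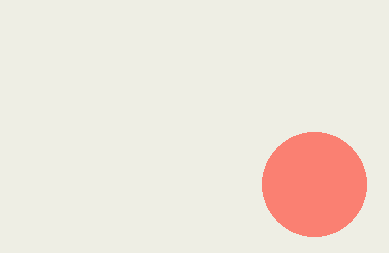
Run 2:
x = 314; y = 184; r = 52; c = 'salmon'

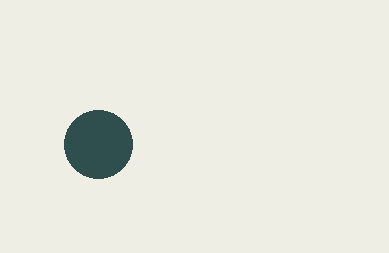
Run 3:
x = 98; y = 144; r = 34; c = 'darkslategray'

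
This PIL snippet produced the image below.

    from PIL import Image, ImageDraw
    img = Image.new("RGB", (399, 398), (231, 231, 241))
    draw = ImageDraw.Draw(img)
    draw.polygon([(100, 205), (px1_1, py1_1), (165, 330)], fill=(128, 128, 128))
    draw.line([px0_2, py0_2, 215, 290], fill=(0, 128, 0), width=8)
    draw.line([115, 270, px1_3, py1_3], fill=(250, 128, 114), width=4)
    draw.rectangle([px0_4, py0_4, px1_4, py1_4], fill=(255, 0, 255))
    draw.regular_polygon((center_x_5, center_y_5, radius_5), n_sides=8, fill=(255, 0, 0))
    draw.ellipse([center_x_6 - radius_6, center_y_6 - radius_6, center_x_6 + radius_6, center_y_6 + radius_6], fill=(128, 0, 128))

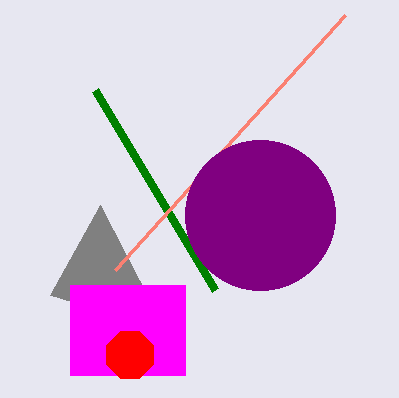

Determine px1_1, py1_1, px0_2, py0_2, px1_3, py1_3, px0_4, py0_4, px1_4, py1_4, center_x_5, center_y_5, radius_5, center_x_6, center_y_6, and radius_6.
px1_1 = 50
py1_1 = 295
px0_2 = 95
py0_2 = 90
px1_3 = 345
py1_3 = 15
px0_4 = 70
py0_4 = 285
px1_4 = 185
py1_4 = 375
center_x_5 = 130
center_y_5 = 355
radius_5 = 25
center_x_6 = 260
center_y_6 = 215
radius_6 = 75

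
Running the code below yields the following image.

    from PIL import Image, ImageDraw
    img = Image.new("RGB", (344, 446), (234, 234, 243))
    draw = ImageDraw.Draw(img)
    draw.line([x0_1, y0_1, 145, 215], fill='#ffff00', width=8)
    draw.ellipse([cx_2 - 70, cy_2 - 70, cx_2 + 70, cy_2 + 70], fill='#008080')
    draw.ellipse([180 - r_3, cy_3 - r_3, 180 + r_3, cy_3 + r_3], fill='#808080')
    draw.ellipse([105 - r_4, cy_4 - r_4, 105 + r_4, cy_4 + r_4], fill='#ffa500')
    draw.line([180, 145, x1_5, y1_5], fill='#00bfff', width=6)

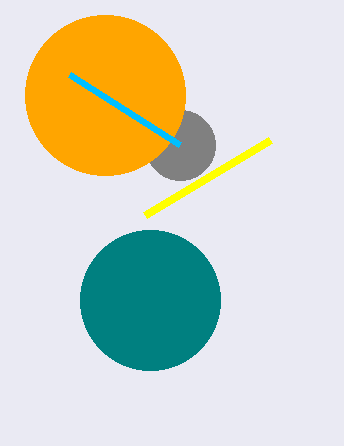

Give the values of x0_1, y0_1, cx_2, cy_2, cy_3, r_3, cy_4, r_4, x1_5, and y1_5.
x0_1 = 270
y0_1 = 140
cx_2 = 150
cy_2 = 300
cy_3 = 145
r_3 = 35
cy_4 = 95
r_4 = 80
x1_5 = 70
y1_5 = 75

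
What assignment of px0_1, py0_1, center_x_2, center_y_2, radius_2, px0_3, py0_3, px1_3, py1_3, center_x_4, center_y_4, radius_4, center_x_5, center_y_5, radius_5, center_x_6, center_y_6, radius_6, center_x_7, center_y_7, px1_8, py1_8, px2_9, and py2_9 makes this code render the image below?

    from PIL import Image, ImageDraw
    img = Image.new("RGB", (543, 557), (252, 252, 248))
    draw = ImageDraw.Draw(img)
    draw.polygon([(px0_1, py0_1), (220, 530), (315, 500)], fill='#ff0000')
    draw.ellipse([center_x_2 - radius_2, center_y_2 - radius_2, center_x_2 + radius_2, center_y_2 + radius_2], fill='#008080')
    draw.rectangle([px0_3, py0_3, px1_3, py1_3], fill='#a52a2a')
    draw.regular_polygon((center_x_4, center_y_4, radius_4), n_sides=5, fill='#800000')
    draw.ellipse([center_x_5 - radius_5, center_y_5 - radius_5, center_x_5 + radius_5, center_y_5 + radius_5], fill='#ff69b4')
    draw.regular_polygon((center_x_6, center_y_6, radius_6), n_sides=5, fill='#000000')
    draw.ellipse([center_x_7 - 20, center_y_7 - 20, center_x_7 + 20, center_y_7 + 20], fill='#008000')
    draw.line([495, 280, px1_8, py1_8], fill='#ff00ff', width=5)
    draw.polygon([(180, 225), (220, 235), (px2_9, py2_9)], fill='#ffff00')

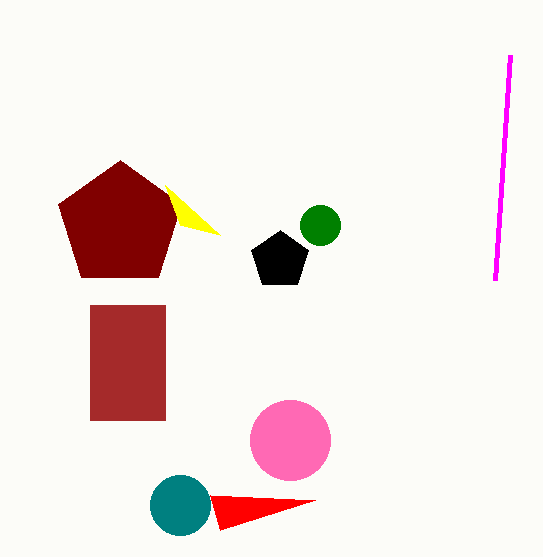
px0_1 = 210, py0_1 = 495, center_x_2 = 180, center_y_2 = 505, radius_2 = 30, px0_3 = 90, py0_3 = 305, px1_3 = 165, py1_3 = 420, center_x_4 = 120, center_y_4 = 225, radius_4 = 65, center_x_5 = 290, center_y_5 = 440, radius_5 = 40, center_x_6 = 280, center_y_6 = 260, radius_6 = 30, center_x_7 = 320, center_y_7 = 225, px1_8 = 510, py1_8 = 55, px2_9 = 165, py2_9 = 185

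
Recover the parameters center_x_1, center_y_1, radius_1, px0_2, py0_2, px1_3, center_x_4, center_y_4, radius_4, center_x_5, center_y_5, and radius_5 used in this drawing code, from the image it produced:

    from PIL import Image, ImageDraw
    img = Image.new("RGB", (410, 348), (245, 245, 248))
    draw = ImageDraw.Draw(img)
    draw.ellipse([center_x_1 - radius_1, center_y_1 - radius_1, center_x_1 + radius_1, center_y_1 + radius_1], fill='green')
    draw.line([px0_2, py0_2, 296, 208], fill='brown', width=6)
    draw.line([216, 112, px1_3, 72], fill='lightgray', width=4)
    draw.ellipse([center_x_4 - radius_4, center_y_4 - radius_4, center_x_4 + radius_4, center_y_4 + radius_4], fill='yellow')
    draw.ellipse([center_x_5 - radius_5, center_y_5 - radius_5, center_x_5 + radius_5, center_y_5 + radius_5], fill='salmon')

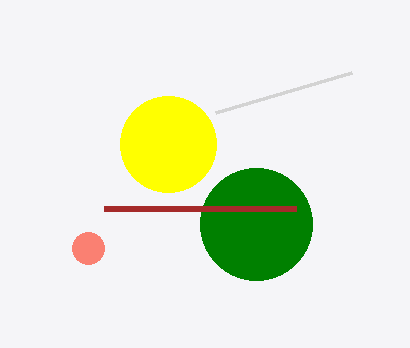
center_x_1 = 256; center_y_1 = 224; radius_1 = 56; px0_2 = 104; py0_2 = 208; px1_3 = 352; center_x_4 = 168; center_y_4 = 144; radius_4 = 48; center_x_5 = 88; center_y_5 = 248; radius_5 = 16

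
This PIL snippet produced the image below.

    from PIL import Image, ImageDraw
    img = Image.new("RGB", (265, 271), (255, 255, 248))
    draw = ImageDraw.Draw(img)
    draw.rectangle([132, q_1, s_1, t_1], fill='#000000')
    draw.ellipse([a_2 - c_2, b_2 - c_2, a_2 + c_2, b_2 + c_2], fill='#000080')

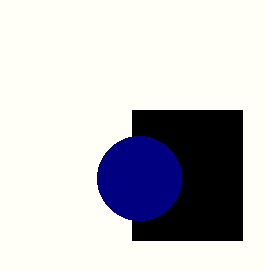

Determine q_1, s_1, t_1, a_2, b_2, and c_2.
q_1 = 110
s_1 = 242
t_1 = 240
a_2 = 139
b_2 = 178
c_2 = 42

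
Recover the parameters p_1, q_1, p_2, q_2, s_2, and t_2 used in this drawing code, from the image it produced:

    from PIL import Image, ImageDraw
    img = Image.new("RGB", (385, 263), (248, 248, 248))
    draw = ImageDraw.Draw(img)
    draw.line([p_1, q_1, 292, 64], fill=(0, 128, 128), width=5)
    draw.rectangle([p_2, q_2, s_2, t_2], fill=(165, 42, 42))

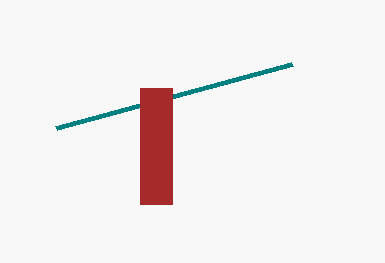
p_1 = 56
q_1 = 128
p_2 = 140
q_2 = 88
s_2 = 172
t_2 = 204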